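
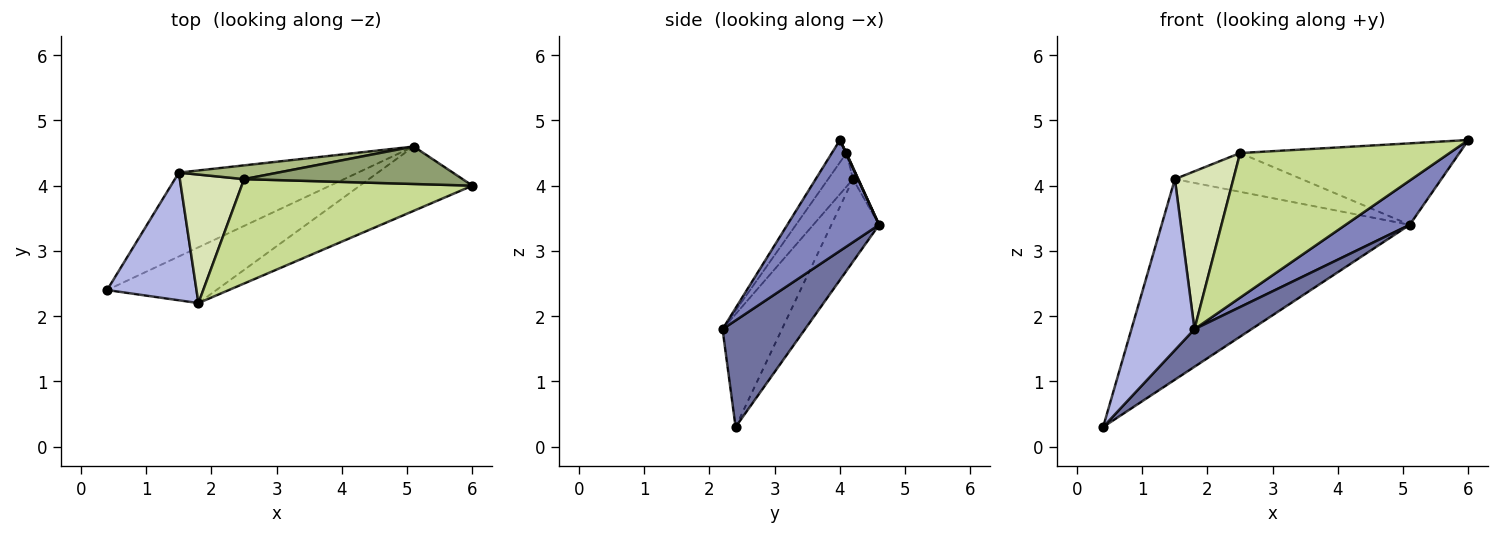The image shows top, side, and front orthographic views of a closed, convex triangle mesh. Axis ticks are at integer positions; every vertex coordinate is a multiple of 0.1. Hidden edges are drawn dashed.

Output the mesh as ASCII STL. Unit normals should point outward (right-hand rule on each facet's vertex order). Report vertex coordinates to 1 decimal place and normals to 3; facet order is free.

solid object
 facet normal 0.629 -0.435 -0.645
  outer loop
   vertex 1.8 2.2 1.8
   vertex 0.4 2.4 0.3
   vertex 5.1 4.6 3.4
  endloop
 endfacet
 facet normal 0.630 -0.440 -0.640
  outer loop
   vertex 1.8 2.2 1.8
   vertex 5.1 4.6 3.4
   vertex 6.0 4.0 4.7
  endloop
 endfacet
 facet normal -0.175 0.908 -0.380
  outer loop
   vertex 1.5 4.2 4.1
   vertex 5.1 4.6 3.4
   vertex 0.4 2.4 0.3
  endloop
 endfacet
 facet normal -0.603 -0.639 0.477
  outer loop
   vertex 1.5 4.2 4.1
   vertex 0.4 2.4 0.3
   vertex 1.8 2.2 1.8
  endloop
 endfacet
 facet normal 0.002 0.909 0.418
  outer loop
   vertex 2.5 4.1 4.5
   vertex 6.0 4.0 4.7
   vertex 5.1 4.6 3.4
  endloop
 endfacet
 facet normal -0.040 0.942 0.334
  outer loop
   vertex 2.5 4.1 4.5
   vertex 5.1 4.6 3.4
   vertex 1.5 4.2 4.1
  endloop
 endfacet
 facet normal -0.057 -0.810 0.584
  outer loop
   vertex 2.5 4.1 4.5
   vertex 1.8 2.2 1.8
   vertex 6.0 4.0 4.7
  endloop
 endfacet
 facet normal -0.313 -0.736 0.600
  outer loop
   vertex 2.5 4.1 4.5
   vertex 1.5 4.2 4.1
   vertex 1.8 2.2 1.8
  endloop
 endfacet
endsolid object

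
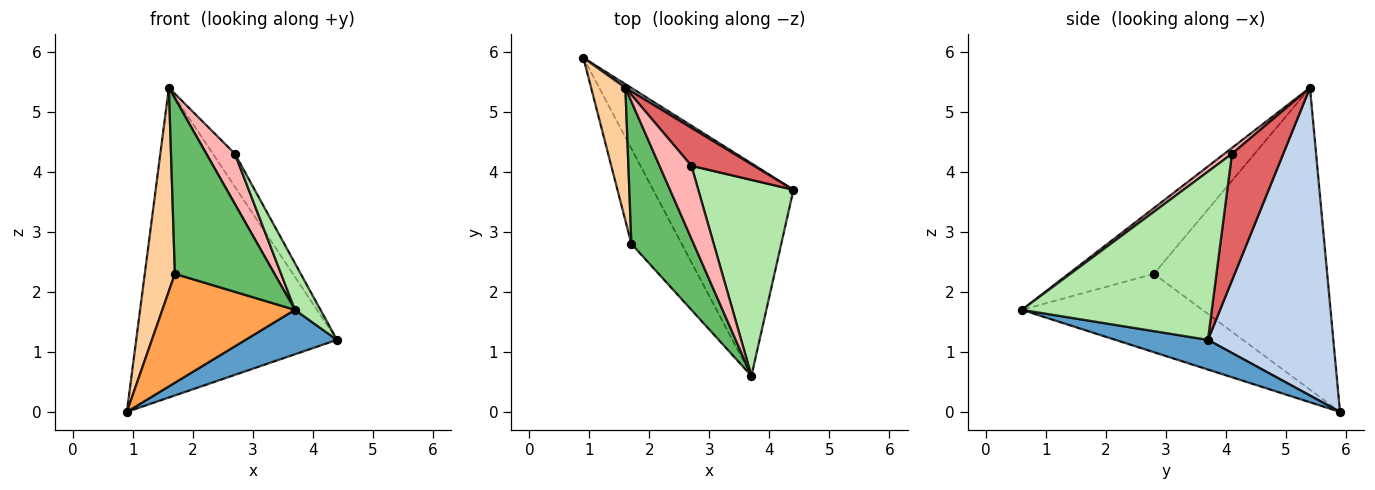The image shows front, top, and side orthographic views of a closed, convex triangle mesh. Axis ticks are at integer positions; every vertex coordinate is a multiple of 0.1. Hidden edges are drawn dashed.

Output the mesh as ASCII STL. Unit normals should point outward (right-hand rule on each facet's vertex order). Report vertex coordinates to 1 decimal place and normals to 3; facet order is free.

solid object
 facet normal 0.203 -0.200 -0.959
  outer loop
   vertex 3.7 0.6 1.7
   vertex 0.9 5.9 0.0
   vertex 4.4 3.7 1.2
  endloop
 endfacet
 facet normal 0.530 0.848 0.010
  outer loop
   vertex 1.6 5.4 5.4
   vertex 4.4 3.7 1.2
   vertex 0.9 5.9 0.0
  endloop
 endfacet
 facet normal -0.716 -0.526 -0.459
  outer loop
   vertex 1.7 2.8 2.3
   vertex 0.9 5.9 0.0
   vertex 3.7 0.6 1.7
  endloop
 endfacet
 facet normal -0.979 -0.170 0.111
  outer loop
   vertex 1.7 2.8 2.3
   vertex 1.6 5.4 5.4
   vertex 0.9 5.9 0.0
  endloop
 endfacet
 facet normal -0.554 -0.647 0.524
  outer loop
   vertex 1.7 2.8 2.3
   vertex 3.7 0.6 1.7
   vertex 1.6 5.4 5.4
  endloop
 endfacet
 facet normal 0.864 -0.116 0.489
  outer loop
   vertex 2.7 4.1 4.3
   vertex 3.7 0.6 1.7
   vertex 4.4 3.7 1.2
  endloop
 endfacet
 facet normal 0.837 0.359 0.413
  outer loop
   vertex 2.7 4.1 4.3
   vertex 4.4 3.7 1.2
   vertex 1.6 5.4 5.4
  endloop
 endfacet
 facet normal 0.150 -0.562 0.814
  outer loop
   vertex 2.7 4.1 4.3
   vertex 1.6 5.4 5.4
   vertex 3.7 0.6 1.7
  endloop
 endfacet
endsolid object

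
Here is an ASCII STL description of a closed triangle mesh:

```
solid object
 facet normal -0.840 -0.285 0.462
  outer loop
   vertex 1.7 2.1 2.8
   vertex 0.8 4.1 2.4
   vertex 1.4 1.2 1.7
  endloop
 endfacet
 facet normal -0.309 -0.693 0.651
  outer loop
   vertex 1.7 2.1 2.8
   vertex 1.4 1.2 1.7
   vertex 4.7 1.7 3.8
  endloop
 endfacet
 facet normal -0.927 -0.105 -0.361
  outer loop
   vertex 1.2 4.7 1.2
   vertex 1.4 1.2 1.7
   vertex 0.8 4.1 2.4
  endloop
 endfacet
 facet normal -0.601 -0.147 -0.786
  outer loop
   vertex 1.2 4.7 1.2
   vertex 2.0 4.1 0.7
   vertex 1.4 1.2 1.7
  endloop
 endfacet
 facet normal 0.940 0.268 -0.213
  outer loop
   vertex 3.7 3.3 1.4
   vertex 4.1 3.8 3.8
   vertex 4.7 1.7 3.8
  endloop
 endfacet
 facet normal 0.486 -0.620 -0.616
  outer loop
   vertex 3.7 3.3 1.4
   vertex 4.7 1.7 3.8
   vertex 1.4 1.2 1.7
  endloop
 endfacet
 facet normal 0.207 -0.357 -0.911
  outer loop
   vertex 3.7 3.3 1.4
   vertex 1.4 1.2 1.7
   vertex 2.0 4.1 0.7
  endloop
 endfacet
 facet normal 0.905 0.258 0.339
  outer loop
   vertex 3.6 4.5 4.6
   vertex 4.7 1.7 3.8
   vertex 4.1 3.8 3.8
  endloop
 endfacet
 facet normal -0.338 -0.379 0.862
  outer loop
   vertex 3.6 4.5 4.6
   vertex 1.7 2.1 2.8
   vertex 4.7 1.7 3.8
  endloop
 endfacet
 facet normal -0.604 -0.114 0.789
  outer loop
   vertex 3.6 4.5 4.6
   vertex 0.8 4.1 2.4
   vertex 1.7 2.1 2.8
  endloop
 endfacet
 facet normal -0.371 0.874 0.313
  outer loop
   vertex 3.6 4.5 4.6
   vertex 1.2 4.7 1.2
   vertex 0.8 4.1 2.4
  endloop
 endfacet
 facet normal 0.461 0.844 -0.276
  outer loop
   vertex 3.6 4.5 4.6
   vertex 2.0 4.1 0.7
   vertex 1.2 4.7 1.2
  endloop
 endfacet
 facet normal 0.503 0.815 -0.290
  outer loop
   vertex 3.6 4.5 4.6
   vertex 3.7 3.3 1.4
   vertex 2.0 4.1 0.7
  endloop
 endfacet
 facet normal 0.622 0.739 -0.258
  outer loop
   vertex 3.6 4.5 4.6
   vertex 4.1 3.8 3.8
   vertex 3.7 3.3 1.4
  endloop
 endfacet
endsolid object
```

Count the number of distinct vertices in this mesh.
9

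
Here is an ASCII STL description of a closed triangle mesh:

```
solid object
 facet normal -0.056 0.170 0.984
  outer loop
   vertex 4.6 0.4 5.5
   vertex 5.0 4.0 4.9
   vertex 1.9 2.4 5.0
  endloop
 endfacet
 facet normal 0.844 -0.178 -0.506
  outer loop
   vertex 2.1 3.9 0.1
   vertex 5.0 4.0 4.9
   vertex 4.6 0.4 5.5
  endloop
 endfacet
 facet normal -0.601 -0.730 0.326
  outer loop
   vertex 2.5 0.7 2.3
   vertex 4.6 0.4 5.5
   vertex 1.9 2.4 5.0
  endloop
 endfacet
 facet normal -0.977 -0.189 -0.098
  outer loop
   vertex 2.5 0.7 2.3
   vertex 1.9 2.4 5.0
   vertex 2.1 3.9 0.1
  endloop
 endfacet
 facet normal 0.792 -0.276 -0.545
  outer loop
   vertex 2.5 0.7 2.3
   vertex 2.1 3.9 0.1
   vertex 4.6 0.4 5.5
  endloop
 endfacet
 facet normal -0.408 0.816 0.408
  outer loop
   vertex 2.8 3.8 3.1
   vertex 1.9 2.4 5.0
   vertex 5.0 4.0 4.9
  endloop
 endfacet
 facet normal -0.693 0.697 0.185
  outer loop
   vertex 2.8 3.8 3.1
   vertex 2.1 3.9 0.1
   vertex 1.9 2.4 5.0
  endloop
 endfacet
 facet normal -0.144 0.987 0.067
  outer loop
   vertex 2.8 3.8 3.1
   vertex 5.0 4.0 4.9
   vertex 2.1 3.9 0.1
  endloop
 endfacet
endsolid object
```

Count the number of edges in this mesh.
12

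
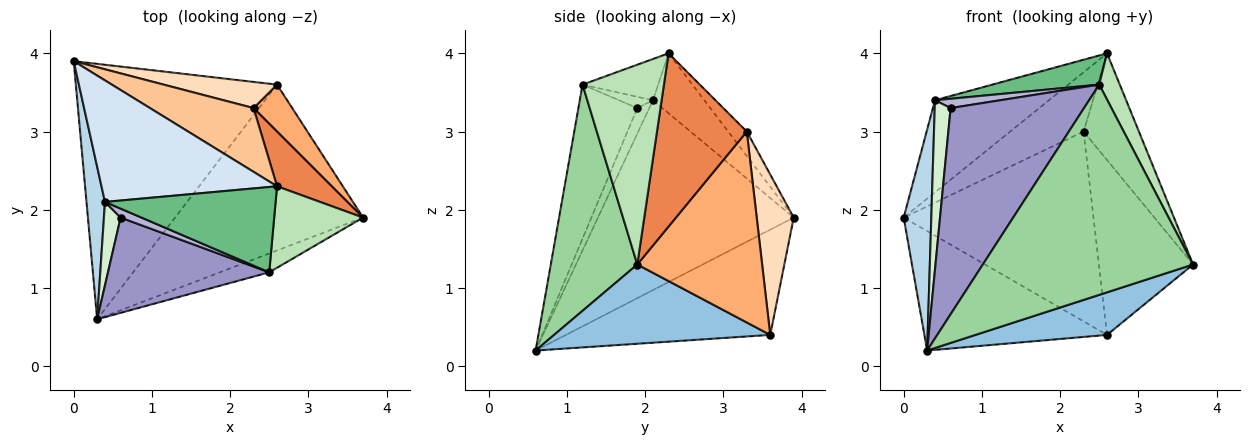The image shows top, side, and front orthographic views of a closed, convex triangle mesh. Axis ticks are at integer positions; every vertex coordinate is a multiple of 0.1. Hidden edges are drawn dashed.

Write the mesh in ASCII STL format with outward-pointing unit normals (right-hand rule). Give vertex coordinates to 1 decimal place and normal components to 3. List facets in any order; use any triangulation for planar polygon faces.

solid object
 facet normal -0.428 0.383 -0.819
  outer loop
   vertex 2.6 3.6 0.4
   vertex 0.3 0.6 0.2
   vertex 0.0 3.9 1.9
  endloop
 endfacet
 facet normal 0.378 -0.230 -0.897
  outer loop
   vertex 2.6 3.6 0.4
   vertex 3.7 1.9 1.3
   vertex 0.3 0.6 0.2
  endloop
 endfacet
 facet normal -0.986 -0.139 0.096
  outer loop
   vertex 0.4 2.1 3.4
   vertex 0.0 3.9 1.9
   vertex 0.3 0.6 0.2
  endloop
 endfacet
 facet normal -0.263 0.583 0.769
  outer loop
   vertex 0.4 2.1 3.4
   vertex 2.6 2.3 4.0
   vertex 0.0 3.9 1.9
  endloop
 endfacet
 facet normal 0.822 0.507 0.260
  outer loop
   vertex 2.3 3.3 3.0
   vertex 2.6 2.3 4.0
   vertex 3.7 1.9 1.3
  endloop
 endfacet
 facet normal 0.788 0.594 0.160
  outer loop
   vertex 2.3 3.3 3.0
   vertex 3.7 1.9 1.3
   vertex 2.6 3.6 0.4
  endloop
 endfacet
 facet normal -0.170 0.671 0.722
  outer loop
   vertex 2.3 3.3 3.0
   vertex 0.0 3.9 1.9
   vertex 2.6 2.3 4.0
  endloop
 endfacet
 facet normal 0.190 0.973 0.134
  outer loop
   vertex 2.3 3.3 3.0
   vertex 2.6 3.6 0.4
   vertex 0.0 3.9 1.9
  endloop
 endfacet
 facet normal -0.223 -0.315 0.922
  outer loop
   vertex 2.5 1.2 3.6
   vertex 2.6 2.3 4.0
   vertex 0.4 2.1 3.4
  endloop
 endfacet
 facet normal 0.379 -0.922 -0.083
  outer loop
   vertex 2.5 1.2 3.6
   vertex 0.3 0.6 0.2
   vertex 3.7 1.9 1.3
  endloop
 endfacet
 facet normal 0.890 -0.225 0.396
  outer loop
   vertex 2.5 1.2 3.6
   vertex 3.7 1.9 1.3
   vertex 2.6 2.3 4.0
  endloop
 endfacet
 facet normal -0.560 -0.743 0.366
  outer loop
   vertex 0.6 1.9 3.3
   vertex 0.4 2.1 3.4
   vertex 0.3 0.6 0.2
  endloop
 endfacet
 facet normal -0.372 -0.843 0.389
  outer loop
   vertex 0.6 1.9 3.3
   vertex 0.3 0.6 0.2
   vertex 2.5 1.2 3.6
  endloop
 endfacet
 facet normal -0.351 -0.675 0.648
  outer loop
   vertex 0.6 1.9 3.3
   vertex 2.5 1.2 3.6
   vertex 0.4 2.1 3.4
  endloop
 endfacet
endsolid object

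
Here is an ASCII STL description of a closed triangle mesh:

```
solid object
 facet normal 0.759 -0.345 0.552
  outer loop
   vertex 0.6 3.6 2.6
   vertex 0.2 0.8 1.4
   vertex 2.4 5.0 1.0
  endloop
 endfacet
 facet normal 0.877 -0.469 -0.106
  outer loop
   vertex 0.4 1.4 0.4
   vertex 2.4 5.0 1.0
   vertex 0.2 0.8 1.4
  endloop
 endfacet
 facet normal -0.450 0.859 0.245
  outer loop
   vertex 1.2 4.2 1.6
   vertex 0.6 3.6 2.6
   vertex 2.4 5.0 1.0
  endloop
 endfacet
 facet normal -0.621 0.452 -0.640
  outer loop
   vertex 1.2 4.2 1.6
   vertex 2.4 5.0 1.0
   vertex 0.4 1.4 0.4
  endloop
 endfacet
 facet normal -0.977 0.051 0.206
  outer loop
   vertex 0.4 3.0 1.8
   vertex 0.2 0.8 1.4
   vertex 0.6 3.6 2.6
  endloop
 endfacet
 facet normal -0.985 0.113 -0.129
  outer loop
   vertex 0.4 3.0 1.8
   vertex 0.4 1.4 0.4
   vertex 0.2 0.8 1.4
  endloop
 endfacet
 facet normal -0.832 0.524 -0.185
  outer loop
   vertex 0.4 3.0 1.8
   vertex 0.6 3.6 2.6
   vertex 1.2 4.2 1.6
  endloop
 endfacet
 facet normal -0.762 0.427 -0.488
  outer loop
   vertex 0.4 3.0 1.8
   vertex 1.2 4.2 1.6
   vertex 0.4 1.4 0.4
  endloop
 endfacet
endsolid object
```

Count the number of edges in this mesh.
12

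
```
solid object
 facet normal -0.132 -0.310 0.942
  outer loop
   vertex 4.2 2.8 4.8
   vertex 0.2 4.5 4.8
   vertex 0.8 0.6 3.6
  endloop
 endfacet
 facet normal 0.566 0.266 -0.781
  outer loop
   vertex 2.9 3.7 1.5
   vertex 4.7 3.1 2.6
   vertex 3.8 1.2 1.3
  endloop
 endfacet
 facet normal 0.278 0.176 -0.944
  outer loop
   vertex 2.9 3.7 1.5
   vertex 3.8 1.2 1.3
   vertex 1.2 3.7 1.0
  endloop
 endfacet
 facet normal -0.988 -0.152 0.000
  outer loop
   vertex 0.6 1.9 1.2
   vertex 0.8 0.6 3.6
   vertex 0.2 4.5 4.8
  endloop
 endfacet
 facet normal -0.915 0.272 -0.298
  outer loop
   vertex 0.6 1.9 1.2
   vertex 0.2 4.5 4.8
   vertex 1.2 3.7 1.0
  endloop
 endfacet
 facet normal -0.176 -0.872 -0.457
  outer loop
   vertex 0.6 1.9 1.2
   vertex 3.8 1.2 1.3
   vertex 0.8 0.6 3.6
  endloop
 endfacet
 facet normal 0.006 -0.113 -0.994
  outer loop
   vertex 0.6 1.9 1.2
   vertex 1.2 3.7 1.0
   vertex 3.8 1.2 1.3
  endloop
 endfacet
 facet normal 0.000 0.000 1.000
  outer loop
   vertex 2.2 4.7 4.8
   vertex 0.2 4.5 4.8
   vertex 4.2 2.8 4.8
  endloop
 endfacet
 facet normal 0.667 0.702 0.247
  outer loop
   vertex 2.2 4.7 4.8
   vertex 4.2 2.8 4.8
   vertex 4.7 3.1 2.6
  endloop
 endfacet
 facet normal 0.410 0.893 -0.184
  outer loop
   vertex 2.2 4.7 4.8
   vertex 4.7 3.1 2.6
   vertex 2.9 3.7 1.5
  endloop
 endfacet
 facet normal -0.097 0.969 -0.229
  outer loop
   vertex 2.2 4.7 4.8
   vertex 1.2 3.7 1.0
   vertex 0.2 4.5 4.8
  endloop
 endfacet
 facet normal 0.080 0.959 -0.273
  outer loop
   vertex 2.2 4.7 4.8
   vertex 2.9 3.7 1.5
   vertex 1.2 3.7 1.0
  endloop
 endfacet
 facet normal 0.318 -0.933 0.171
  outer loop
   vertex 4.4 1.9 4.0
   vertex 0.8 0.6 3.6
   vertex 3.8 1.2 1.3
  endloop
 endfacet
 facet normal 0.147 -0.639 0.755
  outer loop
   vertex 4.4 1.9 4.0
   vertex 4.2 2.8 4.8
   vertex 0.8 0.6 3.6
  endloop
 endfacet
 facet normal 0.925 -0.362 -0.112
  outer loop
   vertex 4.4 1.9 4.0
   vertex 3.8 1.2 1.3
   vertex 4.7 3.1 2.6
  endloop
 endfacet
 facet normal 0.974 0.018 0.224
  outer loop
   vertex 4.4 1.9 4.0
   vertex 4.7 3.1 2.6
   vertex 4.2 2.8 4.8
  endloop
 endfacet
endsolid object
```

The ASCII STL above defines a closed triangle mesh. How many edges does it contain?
24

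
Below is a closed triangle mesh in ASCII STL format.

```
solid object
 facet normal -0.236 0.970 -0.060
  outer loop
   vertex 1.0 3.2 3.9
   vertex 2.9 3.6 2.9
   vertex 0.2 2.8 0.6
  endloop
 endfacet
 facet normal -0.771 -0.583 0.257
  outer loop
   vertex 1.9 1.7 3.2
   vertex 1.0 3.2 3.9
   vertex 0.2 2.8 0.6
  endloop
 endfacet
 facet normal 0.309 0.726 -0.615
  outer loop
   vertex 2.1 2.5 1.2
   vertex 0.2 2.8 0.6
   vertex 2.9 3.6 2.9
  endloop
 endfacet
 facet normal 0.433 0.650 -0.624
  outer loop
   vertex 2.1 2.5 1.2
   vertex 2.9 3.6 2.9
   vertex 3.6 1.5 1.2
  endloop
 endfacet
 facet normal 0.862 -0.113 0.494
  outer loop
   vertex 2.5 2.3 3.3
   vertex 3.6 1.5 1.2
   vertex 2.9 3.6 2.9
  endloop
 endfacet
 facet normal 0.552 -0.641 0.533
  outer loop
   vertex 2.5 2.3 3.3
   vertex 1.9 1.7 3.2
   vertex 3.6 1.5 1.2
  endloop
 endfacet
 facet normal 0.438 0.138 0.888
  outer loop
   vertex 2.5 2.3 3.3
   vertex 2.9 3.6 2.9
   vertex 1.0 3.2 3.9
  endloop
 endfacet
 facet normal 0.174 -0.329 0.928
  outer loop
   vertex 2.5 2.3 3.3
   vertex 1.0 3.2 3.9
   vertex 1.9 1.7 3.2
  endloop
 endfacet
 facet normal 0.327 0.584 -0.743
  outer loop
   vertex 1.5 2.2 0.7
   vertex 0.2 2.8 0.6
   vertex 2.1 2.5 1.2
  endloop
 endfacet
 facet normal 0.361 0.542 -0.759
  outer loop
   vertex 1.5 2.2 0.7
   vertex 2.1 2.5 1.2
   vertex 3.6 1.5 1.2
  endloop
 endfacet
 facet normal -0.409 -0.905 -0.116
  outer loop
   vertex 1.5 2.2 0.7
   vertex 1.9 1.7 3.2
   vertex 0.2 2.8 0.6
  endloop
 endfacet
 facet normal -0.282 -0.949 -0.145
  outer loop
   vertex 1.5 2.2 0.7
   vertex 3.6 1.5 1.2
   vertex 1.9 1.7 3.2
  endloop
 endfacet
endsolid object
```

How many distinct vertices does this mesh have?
8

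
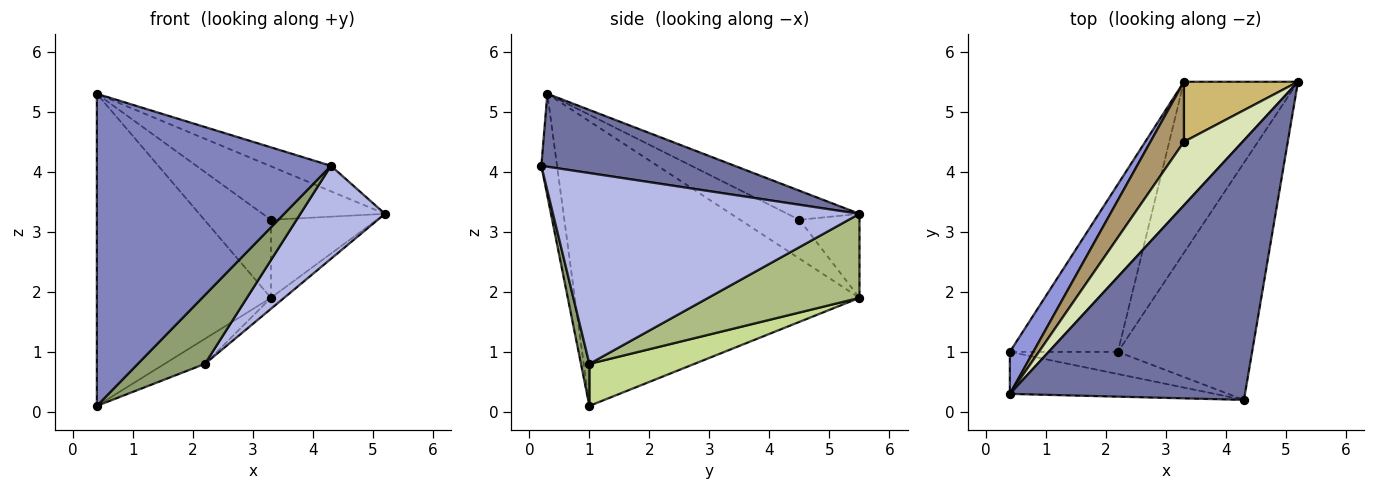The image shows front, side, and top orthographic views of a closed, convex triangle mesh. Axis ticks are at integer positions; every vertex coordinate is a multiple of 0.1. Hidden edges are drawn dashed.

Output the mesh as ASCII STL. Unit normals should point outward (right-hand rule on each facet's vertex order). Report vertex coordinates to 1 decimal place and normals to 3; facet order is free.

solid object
 facet normal 0.295 0.093 0.951
  outer loop
   vertex 4.3 0.2 4.1
   vertex 5.2 5.5 3.3
   vertex 0.4 0.3 5.3
  endloop
 endfacet
 facet normal -0.066 -0.989 -0.133
  outer loop
   vertex 0.4 1.0 0.1
   vertex 4.3 0.2 4.1
   vertex 0.4 0.3 5.3
  endloop
 endfacet
 facet normal -0.851 0.520 0.070
  outer loop
   vertex 3.3 5.5 1.9
   vertex 0.4 1.0 0.1
   vertex 0.4 0.3 5.3
  endloop
 endfacet
 facet normal 0.798 -0.220 -0.561
  outer loop
   vertex 2.2 1.0 0.8
   vertex 5.2 5.5 3.3
   vertex 4.3 0.2 4.1
  endloop
 endfacet
 facet normal 0.118 -0.945 -0.304
  outer loop
   vertex 2.2 1.0 0.8
   vertex 4.3 0.2 4.1
   vertex 0.4 1.0 0.1
  endloop
 endfacet
 facet normal 0.592 0.052 -0.804
  outer loop
   vertex 2.2 1.0 0.8
   vertex 3.3 5.5 1.9
   vertex 5.2 5.5 3.3
  endloop
 endfacet
 facet normal 0.359 0.138 -0.923
  outer loop
   vertex 2.2 1.0 0.8
   vertex 0.4 1.0 0.1
   vertex 3.3 5.5 1.9
  endloop
 endfacet
 facet normal -0.355 0.602 0.715
  outer loop
   vertex 3.3 4.5 3.2
   vertex 0.4 0.3 5.3
   vertex 5.2 5.5 3.3
  endloop
 endfacet
 facet normal -0.577 0.647 0.498
  outer loop
   vertex 3.3 4.5 3.2
   vertex 3.3 5.5 1.9
   vertex 0.4 0.3 5.3
  endloop
 endfacet
 facet normal -0.410 0.723 0.556
  outer loop
   vertex 3.3 4.5 3.2
   vertex 5.2 5.5 3.3
   vertex 3.3 5.5 1.9
  endloop
 endfacet
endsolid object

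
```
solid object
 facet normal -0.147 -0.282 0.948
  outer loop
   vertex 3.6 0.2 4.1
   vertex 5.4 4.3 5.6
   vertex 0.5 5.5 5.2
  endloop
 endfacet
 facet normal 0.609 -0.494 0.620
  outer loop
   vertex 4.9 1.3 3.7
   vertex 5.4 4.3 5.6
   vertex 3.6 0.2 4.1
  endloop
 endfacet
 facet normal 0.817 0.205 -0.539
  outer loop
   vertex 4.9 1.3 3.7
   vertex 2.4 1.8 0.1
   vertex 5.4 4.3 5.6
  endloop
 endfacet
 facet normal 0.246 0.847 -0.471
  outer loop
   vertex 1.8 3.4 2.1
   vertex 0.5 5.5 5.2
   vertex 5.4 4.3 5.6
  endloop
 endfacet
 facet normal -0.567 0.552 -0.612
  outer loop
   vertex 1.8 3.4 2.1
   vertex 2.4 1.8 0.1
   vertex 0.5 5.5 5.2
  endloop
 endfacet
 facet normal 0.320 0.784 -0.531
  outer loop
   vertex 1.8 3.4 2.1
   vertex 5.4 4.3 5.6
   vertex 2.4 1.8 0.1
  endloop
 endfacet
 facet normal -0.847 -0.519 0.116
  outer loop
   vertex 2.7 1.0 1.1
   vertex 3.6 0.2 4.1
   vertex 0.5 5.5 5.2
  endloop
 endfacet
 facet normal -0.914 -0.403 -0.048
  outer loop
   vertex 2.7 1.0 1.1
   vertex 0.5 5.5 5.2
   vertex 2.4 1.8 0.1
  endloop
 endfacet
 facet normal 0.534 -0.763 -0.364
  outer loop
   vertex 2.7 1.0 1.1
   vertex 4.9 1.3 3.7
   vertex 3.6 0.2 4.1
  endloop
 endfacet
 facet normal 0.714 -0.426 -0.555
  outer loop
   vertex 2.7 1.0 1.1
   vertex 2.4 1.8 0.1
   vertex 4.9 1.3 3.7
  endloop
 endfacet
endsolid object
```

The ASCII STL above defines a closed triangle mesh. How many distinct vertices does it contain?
7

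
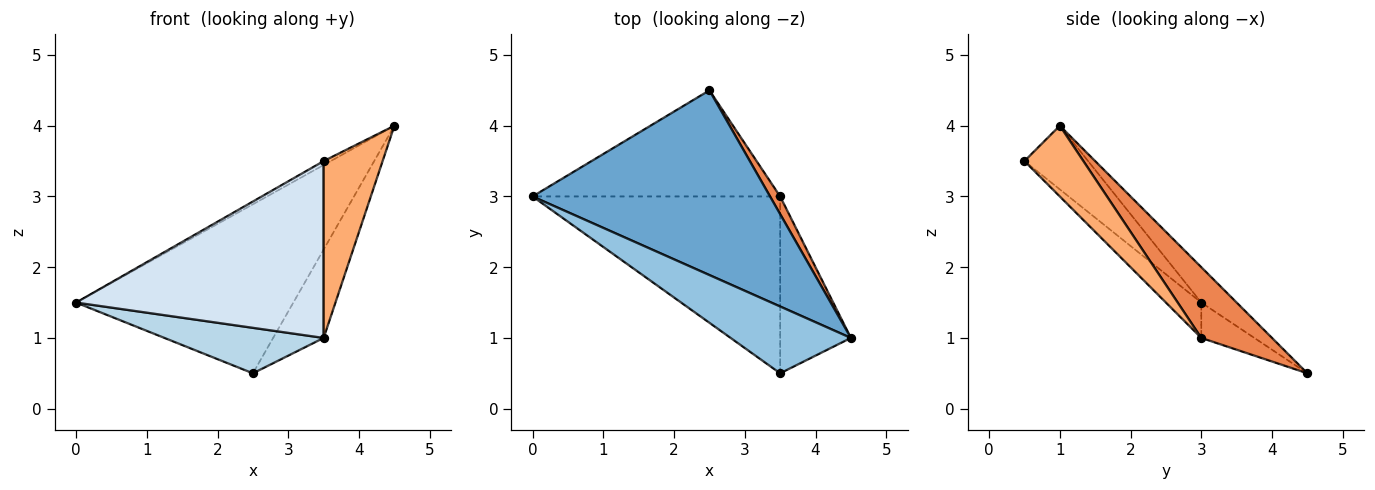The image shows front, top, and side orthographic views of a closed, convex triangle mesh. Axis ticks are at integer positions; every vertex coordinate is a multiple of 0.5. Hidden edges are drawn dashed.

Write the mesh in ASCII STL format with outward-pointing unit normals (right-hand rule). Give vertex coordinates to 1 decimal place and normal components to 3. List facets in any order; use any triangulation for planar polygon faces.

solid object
 facet normal -0.109 0.671 0.733
  outer loop
   vertex 2.5 4.5 0.5
   vertex 0.0 3.0 1.5
   vertex 4.5 1.0 4.0
  endloop
 endfacet
 facet normal -0.467 0.052 0.883
  outer loop
   vertex 3.5 0.5 3.5
   vertex 4.5 1.0 4.0
   vertex 0.0 3.0 1.5
  endloop
 endfacet
 facet normal -0.130 -0.391 -0.911
  outer loop
   vertex 3.5 3.0 1.0
   vertex 0.0 3.0 1.5
   vertex 2.5 4.5 0.5
  endloop
 endfacet
 facet normal -0.101 -0.704 -0.704
  outer loop
   vertex 3.5 3.0 1.0
   vertex 3.5 0.5 3.5
   vertex 0.0 3.0 1.5
  endloop
 endfacet
 facet normal 0.808 0.577 0.115
  outer loop
   vertex 3.5 3.0 1.0
   vertex 2.5 4.5 0.5
   vertex 4.5 1.0 4.0
  endloop
 endfacet
 facet normal 0.577 -0.577 -0.577
  outer loop
   vertex 3.5 3.0 1.0
   vertex 4.5 1.0 4.0
   vertex 3.5 0.5 3.5
  endloop
 endfacet
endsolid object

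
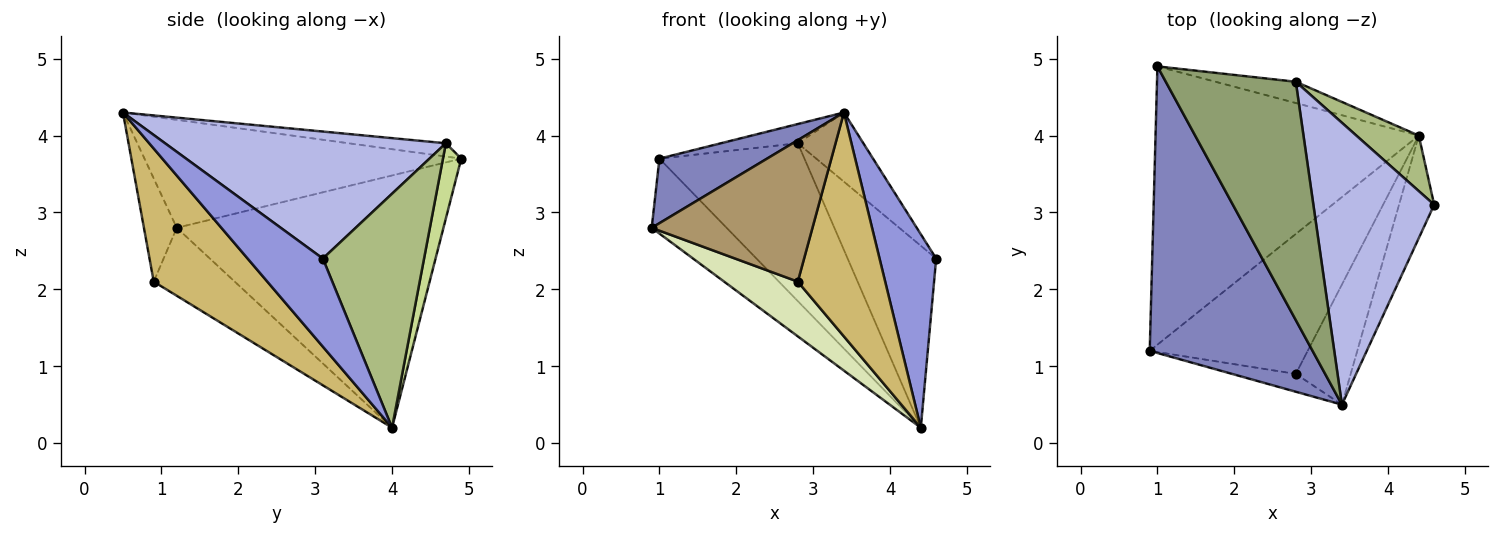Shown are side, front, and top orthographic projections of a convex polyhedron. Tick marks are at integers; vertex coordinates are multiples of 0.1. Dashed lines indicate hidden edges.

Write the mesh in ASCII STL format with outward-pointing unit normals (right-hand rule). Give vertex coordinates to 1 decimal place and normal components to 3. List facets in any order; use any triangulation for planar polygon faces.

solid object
 facet normal -0.679 0.191 -0.709
  outer loop
   vertex 4.4 4.0 0.2
   vertex 0.9 1.2 2.8
   vertex 1.0 4.9 3.7
  endloop
 endfacet
 facet normal -0.543 -0.185 0.819
  outer loop
   vertex 3.4 0.5 4.3
   vertex 1.0 4.9 3.7
   vertex 0.9 1.2 2.8
  endloop
 endfacet
 facet normal 0.761 -0.573 -0.304
  outer loop
   vertex 3.4 0.5 4.3
   vertex 4.4 4.0 0.2
   vertex 4.6 3.1 2.4
  endloop
 endfacet
 facet normal 0.714 0.167 0.679
  outer loop
   vertex 2.8 4.7 3.9
   vertex 3.4 0.5 4.3
   vertex 4.6 3.1 2.4
  endloop
 endfacet
 facet normal -0.101 0.080 0.992
  outer loop
   vertex 2.8 4.7 3.9
   vertex 1.0 4.9 3.7
   vertex 3.4 0.5 4.3
  endloop
 endfacet
 facet normal 0.738 0.645 0.197
  outer loop
   vertex 2.8 4.7 3.9
   vertex 4.6 3.1 2.4
   vertex 4.4 4.0 0.2
  endloop
 endfacet
 facet normal 0.124 0.983 -0.132
  outer loop
   vertex 2.8 4.7 3.9
   vertex 4.4 4.0 0.2
   vertex 1.0 4.9 3.7
  endloop
 endfacet
 facet normal -0.372 -0.338 -0.865
  outer loop
   vertex 2.8 0.9 2.1
   vertex 0.9 1.2 2.8
   vertex 4.4 4.0 0.2
  endloop
 endfacet
 facet normal -0.199 -0.972 -0.123
  outer loop
   vertex 2.8 0.9 2.1
   vertex 3.4 0.5 4.3
   vertex 0.9 1.2 2.8
  endloop
 endfacet
 facet normal 0.753 -0.579 -0.311
  outer loop
   vertex 2.8 0.9 2.1
   vertex 4.4 4.0 0.2
   vertex 3.4 0.5 4.3
  endloop
 endfacet
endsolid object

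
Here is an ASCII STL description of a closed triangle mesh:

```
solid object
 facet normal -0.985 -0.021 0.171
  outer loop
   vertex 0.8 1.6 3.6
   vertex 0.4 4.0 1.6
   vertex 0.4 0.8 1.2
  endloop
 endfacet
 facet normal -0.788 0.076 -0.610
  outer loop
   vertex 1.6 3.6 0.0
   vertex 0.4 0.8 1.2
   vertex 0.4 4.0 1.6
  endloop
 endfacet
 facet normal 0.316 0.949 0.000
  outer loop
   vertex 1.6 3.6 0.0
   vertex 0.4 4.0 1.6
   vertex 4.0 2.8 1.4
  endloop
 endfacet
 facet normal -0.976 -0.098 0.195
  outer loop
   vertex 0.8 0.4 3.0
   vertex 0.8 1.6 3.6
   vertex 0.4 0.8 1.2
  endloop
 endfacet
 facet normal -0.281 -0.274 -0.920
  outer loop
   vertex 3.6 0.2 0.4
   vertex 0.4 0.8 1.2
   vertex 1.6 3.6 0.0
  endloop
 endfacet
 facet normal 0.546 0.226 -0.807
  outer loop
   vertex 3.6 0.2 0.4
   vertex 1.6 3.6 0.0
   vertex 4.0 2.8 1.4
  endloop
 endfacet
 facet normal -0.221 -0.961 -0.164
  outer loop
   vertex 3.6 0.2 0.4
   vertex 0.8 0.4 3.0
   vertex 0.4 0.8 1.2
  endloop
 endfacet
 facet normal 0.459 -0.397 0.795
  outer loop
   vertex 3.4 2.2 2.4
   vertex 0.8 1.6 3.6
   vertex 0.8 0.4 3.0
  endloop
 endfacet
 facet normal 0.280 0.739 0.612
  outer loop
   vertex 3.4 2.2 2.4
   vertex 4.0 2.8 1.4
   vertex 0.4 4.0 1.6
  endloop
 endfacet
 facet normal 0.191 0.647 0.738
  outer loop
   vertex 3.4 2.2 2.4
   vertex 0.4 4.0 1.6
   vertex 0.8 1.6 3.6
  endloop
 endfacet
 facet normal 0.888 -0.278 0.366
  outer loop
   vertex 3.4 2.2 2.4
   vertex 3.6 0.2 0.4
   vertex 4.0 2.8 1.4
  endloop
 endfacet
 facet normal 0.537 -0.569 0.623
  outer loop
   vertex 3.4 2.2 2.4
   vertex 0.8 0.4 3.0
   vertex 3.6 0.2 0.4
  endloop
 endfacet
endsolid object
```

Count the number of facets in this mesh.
12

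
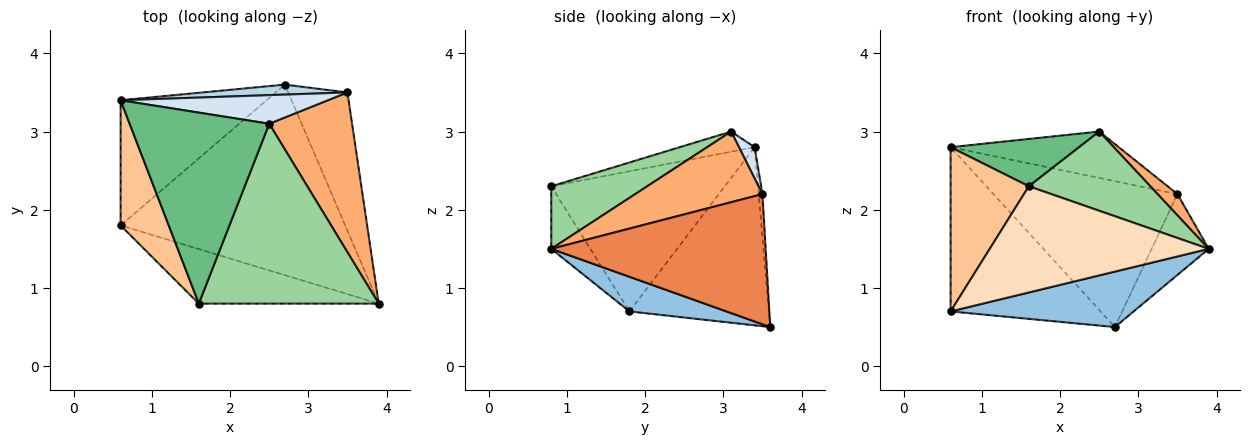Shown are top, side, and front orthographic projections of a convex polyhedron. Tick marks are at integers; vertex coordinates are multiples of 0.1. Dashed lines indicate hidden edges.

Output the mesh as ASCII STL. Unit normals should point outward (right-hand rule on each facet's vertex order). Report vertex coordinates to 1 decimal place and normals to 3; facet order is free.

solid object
 facet normal -0.595 0.640 -0.487
  outer loop
   vertex 0.6 1.8 0.7
   vertex 0.6 3.4 2.8
   vertex 2.7 3.6 0.5
  endloop
 endfacet
 facet normal 0.146 -0.276 -0.950
  outer loop
   vertex 0.6 1.8 0.7
   vertex 2.7 3.6 0.5
   vertex 3.9 0.8 1.5
  endloop
 endfacet
 facet normal -0.020 0.997 0.068
  outer loop
   vertex 3.5 3.5 2.2
   vertex 2.7 3.6 0.5
   vertex 0.6 3.4 2.8
  endloop
 endfacet
 facet normal 0.079 0.849 0.523
  outer loop
   vertex 3.5 3.5 2.2
   vertex 0.6 3.4 2.8
   vertex 2.5 3.1 3.0
  endloop
 endfacet
 facet normal 0.885 0.235 -0.402
  outer loop
   vertex 3.5 3.5 2.2
   vertex 3.9 0.8 1.5
   vertex 2.7 3.6 0.5
  endloop
 endfacet
 facet normal 0.646 -0.101 0.757
  outer loop
   vertex 3.5 3.5 2.2
   vertex 2.5 3.1 3.0
   vertex 3.9 0.8 1.5
  endloop
 endfacet
 facet normal -0.870 -0.392 0.299
  outer loop
   vertex 1.6 0.8 2.3
   vertex 0.6 3.4 2.8
   vertex 0.6 1.8 0.7
  endloop
 endfacet
 facet normal -0.157 -0.879 -0.451
  outer loop
   vertex 1.6 0.8 2.3
   vertex 0.6 1.8 0.7
   vertex 3.9 0.8 1.5
  endloop
 endfacet
 facet normal -0.139 -0.238 0.961
  outer loop
   vertex 1.6 0.8 2.3
   vertex 2.5 3.1 3.0
   vertex 0.6 3.4 2.8
  endloop
 endfacet
 facet normal 0.303 -0.384 0.872
  outer loop
   vertex 1.6 0.8 2.3
   vertex 3.9 0.8 1.5
   vertex 2.5 3.1 3.0
  endloop
 endfacet
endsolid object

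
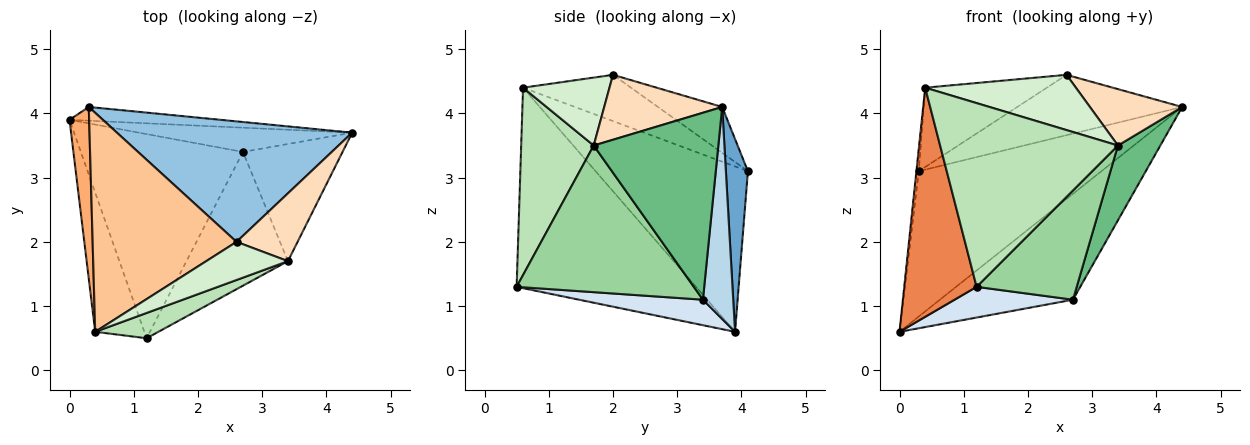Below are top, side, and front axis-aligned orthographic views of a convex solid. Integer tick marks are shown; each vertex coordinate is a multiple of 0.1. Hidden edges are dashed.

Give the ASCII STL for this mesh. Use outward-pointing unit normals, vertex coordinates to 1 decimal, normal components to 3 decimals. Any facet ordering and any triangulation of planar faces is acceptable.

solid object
 facet normal 0.119 0.988 -0.093
  outer loop
   vertex 0.3 4.1 3.1
   vertex 4.4 3.7 4.1
   vertex 0.0 3.9 0.6
  endloop
 endfacet
 facet normal -0.172 0.441 0.881
  outer loop
   vertex 2.6 2.0 4.6
   vertex 4.4 3.7 4.1
   vertex 0.3 4.1 3.1
  endloop
 endfacet
 facet normal 0.217 0.952 -0.218
  outer loop
   vertex 2.7 3.4 1.1
   vertex 0.0 3.9 0.6
   vertex 4.4 3.7 4.1
  endloop
 endfacet
 facet normal 0.154 -0.147 -0.977
  outer loop
   vertex 2.7 3.4 1.1
   vertex 1.2 0.5 1.3
   vertex 0.0 3.9 0.6
  endloop
 endfacet
 facet normal -0.904 -0.365 -0.222
  outer loop
   vertex 0.4 0.6 4.4
   vertex 0.0 3.9 0.6
   vertex 1.2 0.5 1.3
  endloop
 endfacet
 facet normal -0.993 0.015 0.118
  outer loop
   vertex 0.4 0.6 4.4
   vertex 0.3 4.1 3.1
   vertex 0.0 3.9 0.6
  endloop
 endfacet
 facet normal -0.289 0.326 0.900
  outer loop
   vertex 0.4 0.6 4.4
   vertex 2.6 2.0 4.6
   vertex 0.3 4.1 3.1
  endloop
 endfacet
 facet normal 0.633 -0.495 0.595
  outer loop
   vertex 3.4 1.7 3.5
   vertex 4.4 3.7 4.1
   vertex 2.6 2.0 4.6
  endloop
 endfacet
 facet normal 0.845 -0.288 -0.450
  outer loop
   vertex 3.4 1.7 3.5
   vertex 2.7 3.4 1.1
   vertex 4.4 3.7 4.1
  endloop
 endfacet
 facet normal 0.746 -0.421 -0.516
  outer loop
   vertex 3.4 1.7 3.5
   vertex 1.2 0.5 1.3
   vertex 2.7 3.4 1.1
  endloop
 endfacet
 facet normal 0.375 -0.919 0.126
  outer loop
   vertex 3.4 1.7 3.5
   vertex 0.4 0.6 4.4
   vertex 1.2 0.5 1.3
  endloop
 endfacet
 facet normal 0.427 -0.744 0.514
  outer loop
   vertex 3.4 1.7 3.5
   vertex 2.6 2.0 4.6
   vertex 0.4 0.6 4.4
  endloop
 endfacet
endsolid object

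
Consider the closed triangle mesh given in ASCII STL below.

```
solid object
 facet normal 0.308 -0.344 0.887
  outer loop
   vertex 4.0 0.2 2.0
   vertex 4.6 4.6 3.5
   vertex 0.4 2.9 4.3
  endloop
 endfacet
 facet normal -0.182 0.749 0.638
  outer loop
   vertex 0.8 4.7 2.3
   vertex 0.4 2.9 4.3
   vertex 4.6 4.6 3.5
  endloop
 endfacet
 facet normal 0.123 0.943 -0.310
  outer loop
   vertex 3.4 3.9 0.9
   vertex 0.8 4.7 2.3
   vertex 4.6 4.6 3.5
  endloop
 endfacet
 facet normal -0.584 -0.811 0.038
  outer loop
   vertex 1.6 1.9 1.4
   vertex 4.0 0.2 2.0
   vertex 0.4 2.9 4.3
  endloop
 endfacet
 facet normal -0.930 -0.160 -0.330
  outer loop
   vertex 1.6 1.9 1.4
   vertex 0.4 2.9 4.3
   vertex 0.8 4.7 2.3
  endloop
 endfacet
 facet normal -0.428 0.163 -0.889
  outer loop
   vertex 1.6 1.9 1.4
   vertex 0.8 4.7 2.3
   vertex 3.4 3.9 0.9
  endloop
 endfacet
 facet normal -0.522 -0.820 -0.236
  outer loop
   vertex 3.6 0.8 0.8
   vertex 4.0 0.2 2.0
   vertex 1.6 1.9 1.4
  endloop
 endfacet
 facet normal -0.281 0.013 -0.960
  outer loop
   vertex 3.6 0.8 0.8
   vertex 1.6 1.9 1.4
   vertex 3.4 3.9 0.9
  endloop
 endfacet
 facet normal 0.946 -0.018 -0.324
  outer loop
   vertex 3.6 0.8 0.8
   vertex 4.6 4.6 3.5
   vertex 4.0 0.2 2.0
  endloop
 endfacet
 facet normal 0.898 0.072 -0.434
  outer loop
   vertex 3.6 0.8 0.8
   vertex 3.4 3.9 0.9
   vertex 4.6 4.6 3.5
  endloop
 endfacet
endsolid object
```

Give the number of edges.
15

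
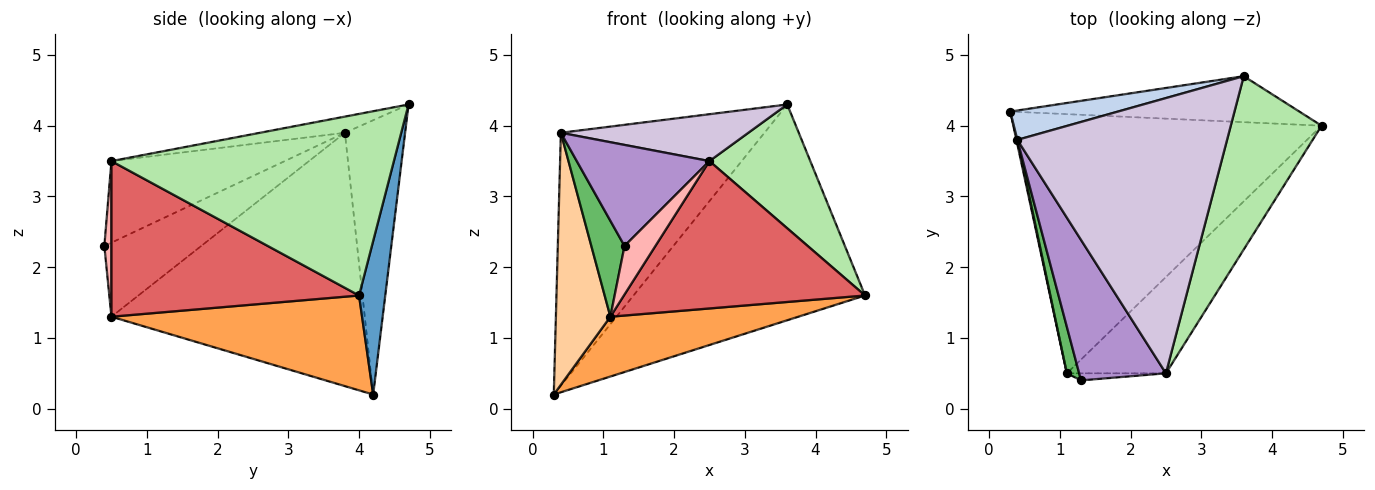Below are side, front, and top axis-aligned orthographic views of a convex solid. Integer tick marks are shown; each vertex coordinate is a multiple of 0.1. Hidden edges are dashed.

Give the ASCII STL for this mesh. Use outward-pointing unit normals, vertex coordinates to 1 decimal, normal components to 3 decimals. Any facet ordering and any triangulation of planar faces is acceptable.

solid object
 facet normal 0.110 0.972 -0.207
  outer loop
   vertex 3.6 4.7 4.3
   vertex 4.7 4.0 1.6
   vertex 0.3 4.2 0.2
  endloop
 endfacet
 facet normal -0.282 0.953 0.111
  outer loop
   vertex 0.4 3.8 3.9
   vertex 3.6 4.7 4.3
   vertex 0.3 4.2 0.2
  endloop
 endfacet
 facet normal 0.287 -0.215 -0.933
  outer loop
   vertex 1.1 0.5 1.3
   vertex 0.3 4.2 0.2
   vertex 4.7 4.0 1.6
  endloop
 endfacet
 facet normal -0.978 -0.210 0.004
  outer loop
   vertex 1.1 0.5 1.3
   vertex 0.4 3.8 3.9
   vertex 0.3 4.2 0.2
  endloop
 endfacet
 facet normal -0.935 -0.320 0.155
  outer loop
   vertex 1.1 0.5 1.3
   vertex 1.3 0.4 2.3
   vertex 0.4 3.8 3.9
  endloop
 endfacet
 facet normal 0.852 -0.304 0.426
  outer loop
   vertex 2.5 0.5 3.5
   vertex 4.7 4.0 1.6
   vertex 3.6 4.7 4.3
  endloop
 endfacet
 facet normal 0.652 -0.635 -0.415
  outer loop
   vertex 2.5 0.5 3.5
   vertex 1.1 0.5 1.3
   vertex 4.7 4.0 1.6
  endloop
 endfacet
 facet normal 0.221 -0.965 -0.141
  outer loop
   vertex 2.5 0.5 3.5
   vertex 1.3 0.4 2.3
   vertex 1.1 0.5 1.3
  endloop
 endfacet
 facet normal -0.607 -0.464 0.645
  outer loop
   vertex 2.5 0.5 3.5
   vertex 0.4 3.8 3.9
   vertex 1.3 0.4 2.3
  endloop
 endfacet
 facet normal -0.076 -0.167 0.983
  outer loop
   vertex 2.5 0.5 3.5
   vertex 3.6 4.7 4.3
   vertex 0.4 3.8 3.9
  endloop
 endfacet
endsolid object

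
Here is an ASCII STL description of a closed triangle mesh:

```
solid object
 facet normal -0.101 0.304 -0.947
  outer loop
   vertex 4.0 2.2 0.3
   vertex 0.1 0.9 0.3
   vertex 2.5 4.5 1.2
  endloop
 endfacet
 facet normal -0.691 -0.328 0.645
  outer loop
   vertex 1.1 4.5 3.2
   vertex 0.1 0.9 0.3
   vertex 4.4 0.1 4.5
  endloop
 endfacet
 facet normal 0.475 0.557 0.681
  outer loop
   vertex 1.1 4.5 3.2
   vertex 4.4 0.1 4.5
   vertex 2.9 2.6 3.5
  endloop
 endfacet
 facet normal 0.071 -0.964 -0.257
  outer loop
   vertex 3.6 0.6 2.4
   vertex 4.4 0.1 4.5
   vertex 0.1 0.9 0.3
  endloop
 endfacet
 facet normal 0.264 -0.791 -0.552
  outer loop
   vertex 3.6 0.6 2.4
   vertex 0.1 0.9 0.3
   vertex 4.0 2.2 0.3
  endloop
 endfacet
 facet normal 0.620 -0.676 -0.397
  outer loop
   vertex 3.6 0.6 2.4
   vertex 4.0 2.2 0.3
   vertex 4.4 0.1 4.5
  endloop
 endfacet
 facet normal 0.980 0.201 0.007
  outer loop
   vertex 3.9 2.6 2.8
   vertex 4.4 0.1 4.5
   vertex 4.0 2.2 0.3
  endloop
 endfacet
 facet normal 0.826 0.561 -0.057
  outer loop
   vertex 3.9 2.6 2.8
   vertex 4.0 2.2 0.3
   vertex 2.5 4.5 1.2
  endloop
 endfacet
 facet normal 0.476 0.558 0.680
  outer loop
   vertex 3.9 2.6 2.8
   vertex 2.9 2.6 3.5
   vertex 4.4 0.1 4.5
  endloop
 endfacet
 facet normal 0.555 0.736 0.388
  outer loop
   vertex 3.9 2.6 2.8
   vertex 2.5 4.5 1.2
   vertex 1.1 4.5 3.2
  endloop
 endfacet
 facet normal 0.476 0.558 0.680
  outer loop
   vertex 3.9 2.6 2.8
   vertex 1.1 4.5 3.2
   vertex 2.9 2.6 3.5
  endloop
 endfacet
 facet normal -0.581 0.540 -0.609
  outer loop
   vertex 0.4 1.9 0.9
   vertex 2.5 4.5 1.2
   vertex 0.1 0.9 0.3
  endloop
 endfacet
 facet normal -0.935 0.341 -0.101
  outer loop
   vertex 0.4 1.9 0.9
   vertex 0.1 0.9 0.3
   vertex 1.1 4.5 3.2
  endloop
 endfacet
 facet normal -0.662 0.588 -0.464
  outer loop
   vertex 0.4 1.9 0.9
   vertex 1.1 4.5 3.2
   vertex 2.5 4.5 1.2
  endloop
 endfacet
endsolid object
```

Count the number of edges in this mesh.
21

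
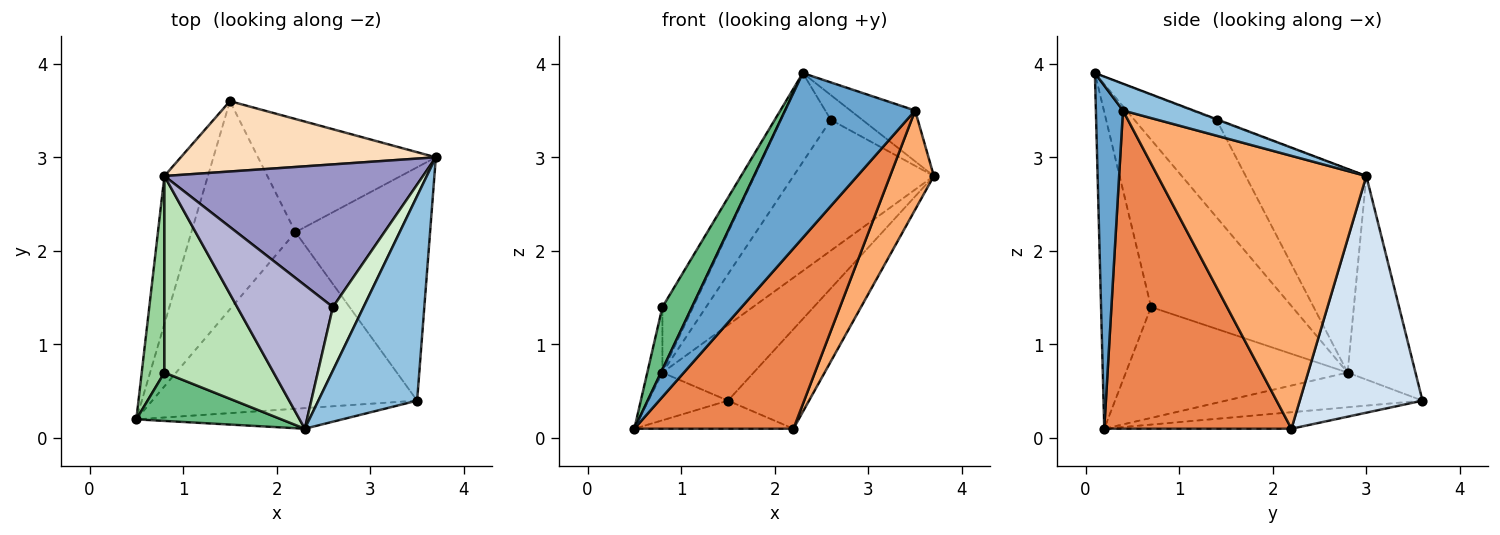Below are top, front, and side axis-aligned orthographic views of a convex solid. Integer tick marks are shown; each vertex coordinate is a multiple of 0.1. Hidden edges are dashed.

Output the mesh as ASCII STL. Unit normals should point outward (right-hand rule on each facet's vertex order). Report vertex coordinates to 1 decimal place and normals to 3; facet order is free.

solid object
 facet normal 0.202 -0.972 -0.121
  outer loop
   vertex 3.5 0.4 3.5
   vertex 2.3 0.1 3.9
   vertex 0.5 0.2 0.1
  endloop
 endfacet
 facet normal 0.255 0.233 0.939
  outer loop
   vertex 3.5 0.4 3.5
   vertex 3.7 3.0 2.8
   vertex 2.3 0.1 3.9
  endloop
 endfacet
 facet normal -0.155 0.132 -0.979
  outer loop
   vertex 2.2 2.2 0.1
   vertex 0.5 0.2 0.1
   vertex 1.5 3.6 0.4
  endloop
 endfacet
 facet normal 0.707 0.467 -0.531
  outer loop
   vertex 2.2 2.2 0.1
   vertex 1.5 3.6 0.4
   vertex 3.7 3.0 2.8
  endloop
 endfacet
 facet normal 0.643 -0.547 -0.536
  outer loop
   vertex 2.2 2.2 0.1
   vertex 3.5 0.4 3.5
   vertex 0.5 0.2 0.1
  endloop
 endfacet
 facet normal 0.881 -0.185 -0.435
  outer loop
   vertex 2.2 2.2 0.1
   vertex 3.7 3.0 2.8
   vertex 3.5 0.4 3.5
  endloop
 endfacet
 facet normal -0.605 0.245 -0.758
  outer loop
   vertex 0.8 2.8 0.7
   vertex 1.5 3.6 0.4
   vertex 0.5 0.2 0.1
  endloop
 endfacet
 facet normal -0.478 0.643 0.599
  outer loop
   vertex 0.8 2.8 0.7
   vertex 3.7 3.0 2.8
   vertex 1.5 3.6 0.4
  endloop
 endfacet
 facet normal -0.801 -0.473 0.367
  outer loop
   vertex 0.8 0.7 1.4
   vertex 0.5 0.2 0.1
   vertex 2.3 0.1 3.9
  endloop
 endfacet
 facet normal -0.978 0.067 0.200
  outer loop
   vertex 0.8 0.7 1.4
   vertex 0.8 2.8 0.7
   vertex 0.5 0.2 0.1
  endloop
 endfacet
 facet normal -0.824 0.179 0.537
  outer loop
   vertex 0.8 0.7 1.4
   vertex 2.3 0.1 3.9
   vertex 0.8 2.8 0.7
  endloop
 endfacet
 facet normal -0.020 0.363 0.932
  outer loop
   vertex 2.6 1.4 3.4
   vertex 2.3 0.1 3.9
   vertex 3.7 3.0 2.8
  endloop
 endfacet
 facet normal -0.502 0.584 0.638
  outer loop
   vertex 2.6 1.4 3.4
   vertex 3.7 3.0 2.8
   vertex 0.8 2.8 0.7
  endloop
 endfacet
 facet normal -0.654 0.398 0.643
  outer loop
   vertex 2.6 1.4 3.4
   vertex 0.8 2.8 0.7
   vertex 2.3 0.1 3.9
  endloop
 endfacet
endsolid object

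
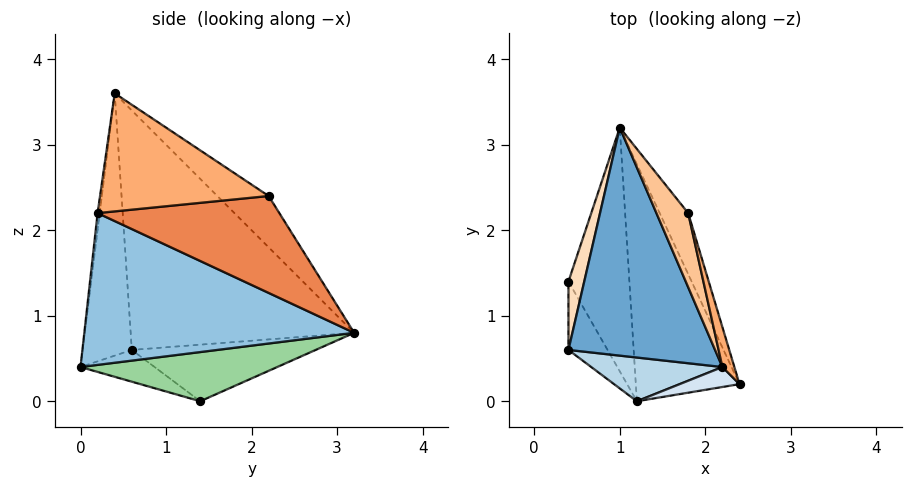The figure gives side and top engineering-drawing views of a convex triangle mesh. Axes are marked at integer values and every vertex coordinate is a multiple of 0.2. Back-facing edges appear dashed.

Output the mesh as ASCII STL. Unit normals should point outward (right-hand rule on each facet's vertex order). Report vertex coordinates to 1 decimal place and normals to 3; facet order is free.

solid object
 facet normal -0.843 0.155 0.516
  outer loop
   vertex 2.2 0.4 3.6
   vertex 1.0 3.2 0.8
   vertex 0.4 0.6 0.6
  endloop
 endfacet
 facet normal 0.820 0.121 -0.560
  outer loop
   vertex 1.2 0.0 0.4
   vertex 1.0 3.2 0.8
   vertex 2.4 0.2 2.2
  endloop
 endfacet
 facet normal -0.535 -0.802 0.267
  outer loop
   vertex 1.2 0.0 0.4
   vertex 2.2 0.4 3.6
   vertex 0.4 0.6 0.6
  endloop
 endfacet
 facet normal -0.039 -0.990 0.136
  outer loop
   vertex 1.2 0.0 0.4
   vertex 2.4 0.2 2.2
   vertex 2.2 0.4 3.6
  endloop
 endfacet
 facet normal 0.915 0.301 -0.269
  outer loop
   vertex 1.8 2.2 2.4
   vertex 2.4 0.2 2.2
   vertex 1.0 3.2 0.8
  endloop
 endfacet
 facet normal 0.956 0.277 0.097
  outer loop
   vertex 1.8 2.2 2.4
   vertex 2.2 0.4 3.6
   vertex 2.4 0.2 2.2
  endloop
 endfacet
 facet normal -0.839 0.160 0.520
  outer loop
   vertex 1.8 2.2 2.4
   vertex 1.0 3.2 0.8
   vertex 2.2 0.4 3.6
  endloop
 endfacet
 facet normal -0.944 0.198 0.263
  outer loop
   vertex 0.4 1.4 0.0
   vertex 0.4 0.6 0.6
   vertex 1.0 3.2 0.8
  endloop
 endfacet
 facet normal -0.545 -0.503 -0.671
  outer loop
   vertex 0.4 1.4 0.0
   vertex 1.2 0.0 0.4
   vertex 0.4 0.6 0.6
  endloop
 endfacet
 facet normal 0.622 0.135 -0.771
  outer loop
   vertex 0.4 1.4 0.0
   vertex 1.0 3.2 0.8
   vertex 1.2 0.0 0.4
  endloop
 endfacet
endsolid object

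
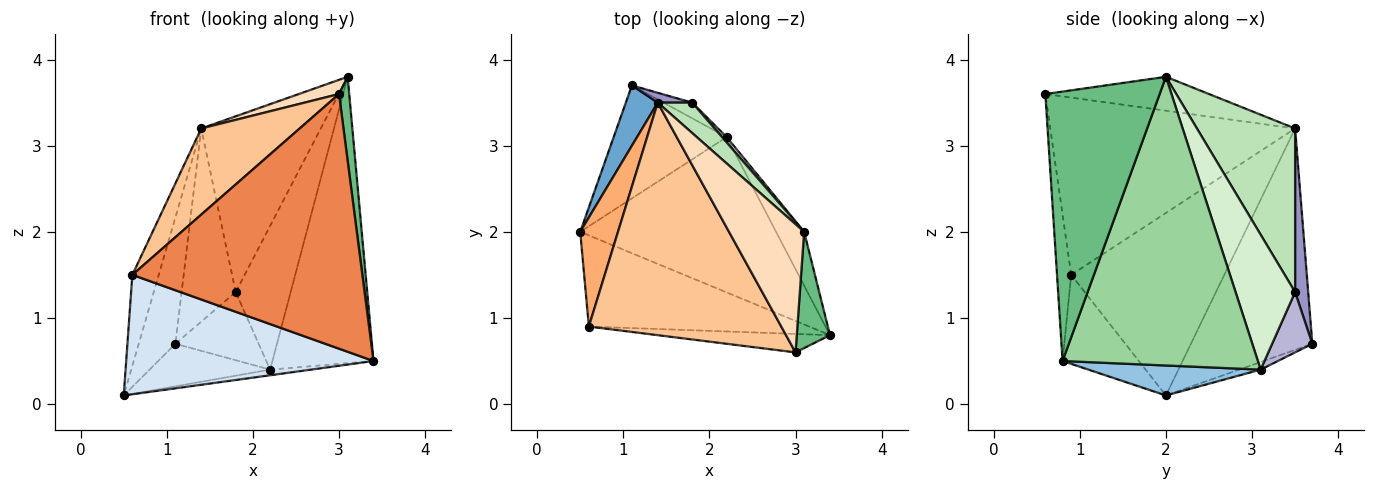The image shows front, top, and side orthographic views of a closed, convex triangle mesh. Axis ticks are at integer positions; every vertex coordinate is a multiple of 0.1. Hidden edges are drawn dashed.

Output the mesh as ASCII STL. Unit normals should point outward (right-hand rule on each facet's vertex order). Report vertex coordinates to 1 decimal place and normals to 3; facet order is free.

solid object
 facet normal -0.948 0.286 0.137
  outer loop
   vertex 1.4 3.5 3.2
   vertex 1.1 3.7 0.7
   vertex 0.5 2.0 0.1
  endloop
 endfacet
 facet normal 0.151 0.036 -0.988
  outer loop
   vertex 2.2 3.1 0.4
   vertex 3.4 0.8 0.5
   vertex 0.5 2.0 0.1
  endloop
 endfacet
 facet normal -0.063 0.352 -0.934
  outer loop
   vertex 2.2 3.1 0.4
   vertex 0.5 2.0 0.1
   vertex 1.1 3.7 0.7
  endloop
 endfacet
 facet normal -0.238 -0.772 -0.589
  outer loop
   vertex 0.6 0.9 1.5
   vertex 0.5 2.0 0.1
   vertex 3.4 0.8 0.5
  endloop
 endfacet
 facet normal -0.061 -0.996 -0.072
  outer loop
   vertex 0.6 0.9 1.5
   vertex 3.4 0.8 0.5
   vertex 3.0 0.6 3.6
  endloop
 endfacet
 facet normal -0.966 0.166 0.200
  outer loop
   vertex 0.6 0.9 1.5
   vertex 1.4 3.5 3.2
   vertex 0.5 2.0 0.1
  endloop
 endfacet
 facet normal -0.654 -0.263 0.710
  outer loop
   vertex 0.6 0.9 1.5
   vertex 3.0 0.6 3.6
   vertex 1.4 3.5 3.2
  endloop
 endfacet
 facet normal -0.409 -0.100 0.907
  outer loop
   vertex 3.1 2.0 3.8
   vertex 1.4 3.5 3.2
   vertex 3.0 0.6 3.6
  endloop
 endfacet
 facet normal 0.989 -0.088 0.122
  outer loop
   vertex 3.1 2.0 3.8
   vertex 3.0 0.6 3.6
   vertex 3.4 0.8 0.5
  endloop
 endfacet
 facet normal 0.885 0.458 -0.086
  outer loop
   vertex 3.1 2.0 3.8
   vertex 3.4 0.8 0.5
   vertex 2.2 3.1 0.4
  endloop
 endfacet
 facet normal 0.629 0.766 0.132
  outer loop
   vertex 1.8 3.5 1.3
   vertex 1.4 3.5 3.2
   vertex 3.1 2.0 3.8
  endloop
 endfacet
 facet normal 0.734 0.678 0.025
  outer loop
   vertex 1.8 3.5 1.3
   vertex 3.1 2.0 3.8
   vertex 2.2 3.1 0.4
  endloop
 endfacet
 facet normal 0.235 0.971 0.049
  outer loop
   vertex 1.8 3.5 1.3
   vertex 1.1 3.7 0.7
   vertex 1.4 3.5 3.2
  endloop
 endfacet
 facet normal 0.426 0.882 -0.203
  outer loop
   vertex 1.8 3.5 1.3
   vertex 2.2 3.1 0.4
   vertex 1.1 3.7 0.7
  endloop
 endfacet
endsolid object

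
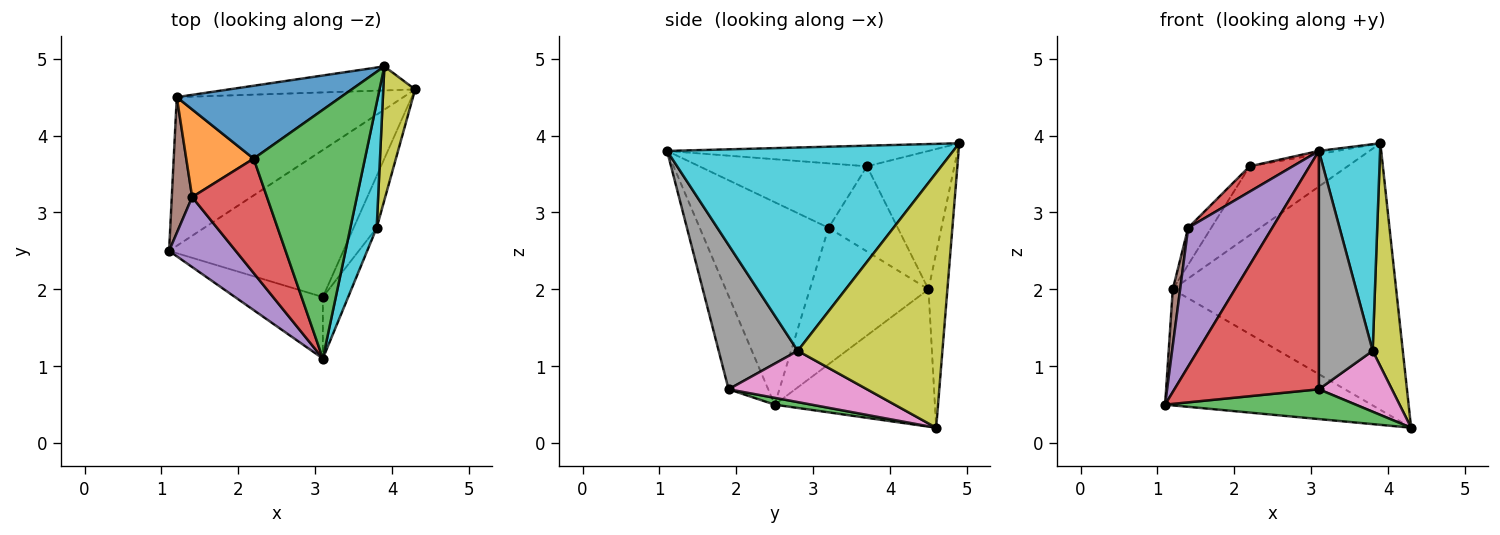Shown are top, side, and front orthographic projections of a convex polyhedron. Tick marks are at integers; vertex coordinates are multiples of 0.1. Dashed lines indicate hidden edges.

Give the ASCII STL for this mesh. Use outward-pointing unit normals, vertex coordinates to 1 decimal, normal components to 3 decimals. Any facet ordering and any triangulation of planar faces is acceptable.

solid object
 facet normal -0.431 0.555 -0.711
  outer loop
   vertex 1.2 4.5 2.0
   vertex 4.3 4.6 0.2
   vertex 1.1 2.5 0.5
  endloop
 endfacet
 facet normal -0.084 0.992 -0.090
  outer loop
   vertex 1.2 4.5 2.0
   vertex 3.9 4.9 3.9
   vertex 4.3 4.6 0.2
  endloop
 endfacet
 facet normal 0.038 -0.198 -0.979
  outer loop
   vertex 3.1 1.9 0.7
   vertex 1.1 2.5 0.5
   vertex 4.3 4.6 0.2
  endloop
 endfacet
 facet normal -0.257 -0.936 -0.242
  outer loop
   vertex 3.1 1.9 0.7
   vertex 3.1 1.1 3.8
   vertex 1.1 2.5 0.5
  endloop
 endfacet
 facet normal -0.807 -0.527 0.266
  outer loop
   vertex 1.4 3.2 2.8
   vertex 1.1 2.5 0.5
   vertex 3.1 1.1 3.8
  endloop
 endfacet
 facet normal -0.987 -0.061 0.147
  outer loop
   vertex 1.4 3.2 2.8
   vertex 1.2 4.5 2.0
   vertex 1.1 2.5 0.5
  endloop
 endfacet
 facet normal 0.822 -0.434 -0.370
  outer loop
   vertex 3.8 2.8 1.2
   vertex 3.1 1.9 0.7
   vertex 4.3 4.6 0.2
  endloop
 endfacet
 facet normal 0.818 -0.557 -0.144
  outer loop
   vertex 3.8 2.8 1.2
   vertex 3.1 1.1 3.8
   vertex 3.1 1.9 0.7
  endloop
 endfacet
 facet normal 0.972 -0.202 0.121
  outer loop
   vertex 3.8 2.8 1.2
   vertex 4.3 4.6 0.2
   vertex 3.9 4.9 3.9
  endloop
 endfacet
 facet normal 0.970 -0.208 0.125
  outer loop
   vertex 3.8 2.8 1.2
   vertex 3.9 4.9 3.9
   vertex 3.1 1.1 3.8
  endloop
 endfacet
 facet normal -0.523 0.586 0.620
  outer loop
   vertex 2.2 3.7 3.6
   vertex 3.9 4.9 3.9
   vertex 1.2 4.5 2.0
  endloop
 endfacet
 facet normal -0.759 0.253 0.601
  outer loop
   vertex 2.2 3.7 3.6
   vertex 1.2 4.5 2.0
   vertex 1.4 3.2 2.8
  endloop
 endfacet
 facet normal -0.182 0.013 0.983
  outer loop
   vertex 2.2 3.7 3.6
   vertex 3.1 1.1 3.8
   vertex 3.9 4.9 3.9
  endloop
 endfacet
 facet normal -0.644 -0.165 0.747
  outer loop
   vertex 2.2 3.7 3.6
   vertex 1.4 3.2 2.8
   vertex 3.1 1.1 3.8
  endloop
 endfacet
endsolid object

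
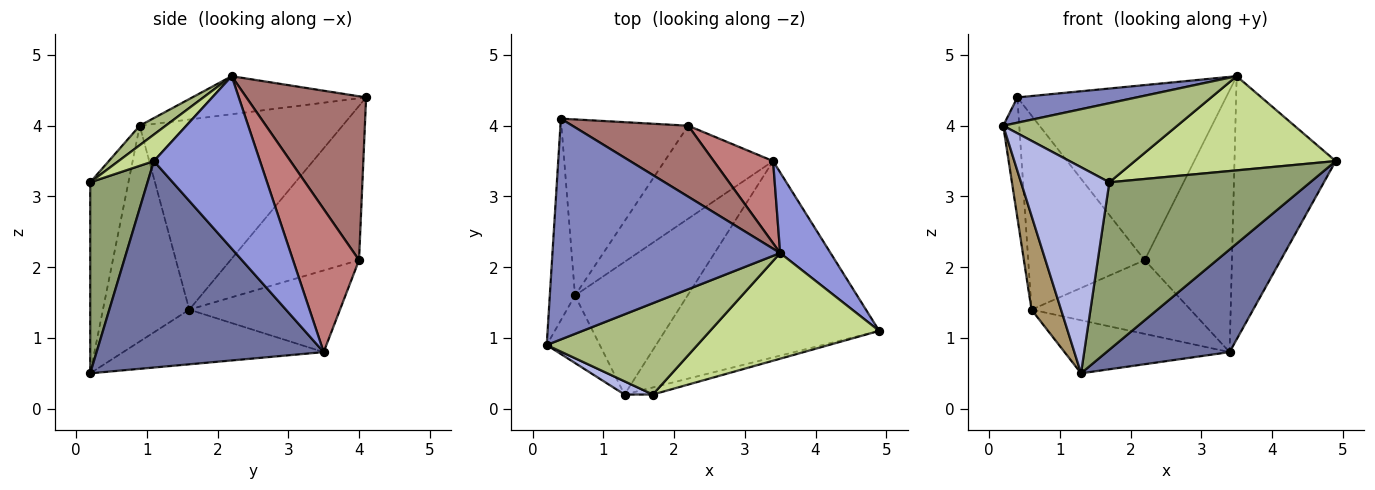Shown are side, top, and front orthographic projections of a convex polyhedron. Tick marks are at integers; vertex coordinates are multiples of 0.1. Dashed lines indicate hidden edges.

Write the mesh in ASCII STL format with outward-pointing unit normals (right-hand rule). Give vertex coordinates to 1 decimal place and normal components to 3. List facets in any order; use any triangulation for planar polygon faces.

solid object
 facet normal 0.650 -0.352 -0.674
  outer loop
   vertex 3.4 3.5 0.8
   vertex 4.9 1.1 3.5
   vertex 1.3 0.2 0.5
  endloop
 endfacet
 facet normal -0.164 -0.112 0.980
  outer loop
   vertex 3.5 2.2 4.7
   vertex 0.4 4.1 4.4
   vertex 0.2 0.9 4.0
  endloop
 endfacet
 facet normal 0.708 0.675 0.207
  outer loop
   vertex 3.5 2.2 4.7
   vertex 4.9 1.1 3.5
   vertex 3.4 3.5 0.8
  endloop
 endfacet
 facet normal -0.396 -0.916 0.059
  outer loop
   vertex 1.7 0.2 3.2
   vertex 0.2 0.9 4.0
   vertex 1.3 0.2 0.5
  endloop
 endfacet
 facet normal 0.274 -0.961 -0.041
  outer loop
   vertex 1.7 0.2 3.2
   vertex 1.3 0.2 0.5
   vertex 4.9 1.1 3.5
  endloop
 endfacet
 facet normal 0.097 -0.652 0.752
  outer loop
   vertex 1.7 0.2 3.2
   vertex 3.5 2.2 4.7
   vertex 0.2 0.9 4.0
  endloop
 endfacet
 facet normal 0.116 -0.661 0.741
  outer loop
   vertex 1.7 0.2 3.2
   vertex 4.9 1.1 3.5
   vertex 3.5 2.2 4.7
  endloop
 endfacet
 facet normal -0.988 0.078 -0.131
  outer loop
   vertex 0.6 1.6 1.4
   vertex 0.2 0.9 4.0
   vertex 0.4 4.1 4.4
  endloop
 endfacet
 facet normal -0.922 -0.315 -0.227
  outer loop
   vertex 0.6 1.6 1.4
   vertex 1.3 0.2 0.5
   vertex 0.2 0.9 4.0
  endloop
 endfacet
 facet normal -0.411 0.339 -0.846
  outer loop
   vertex 0.6 1.6 1.4
   vertex 3.4 3.5 0.8
   vertex 1.3 0.2 0.5
  endloop
 endfacet
 facet normal -0.633 0.574 -0.520
  outer loop
   vertex 2.2 4.0 2.1
   vertex 0.6 1.6 1.4
   vertex 0.4 4.1 4.4
  endloop
 endfacet
 facet normal -0.508 0.535 -0.675
  outer loop
   vertex 2.2 4.0 2.1
   vertex 3.4 3.5 0.8
   vertex 0.6 1.6 1.4
  endloop
 endfacet
 facet normal 0.469 0.818 0.332
  outer loop
   vertex 2.2 4.0 2.1
   vertex 0.4 4.1 4.4
   vertex 3.5 2.2 4.7
  endloop
 endfacet
 facet normal 0.585 0.774 0.243
  outer loop
   vertex 2.2 4.0 2.1
   vertex 3.5 2.2 4.7
   vertex 3.4 3.5 0.8
  endloop
 endfacet
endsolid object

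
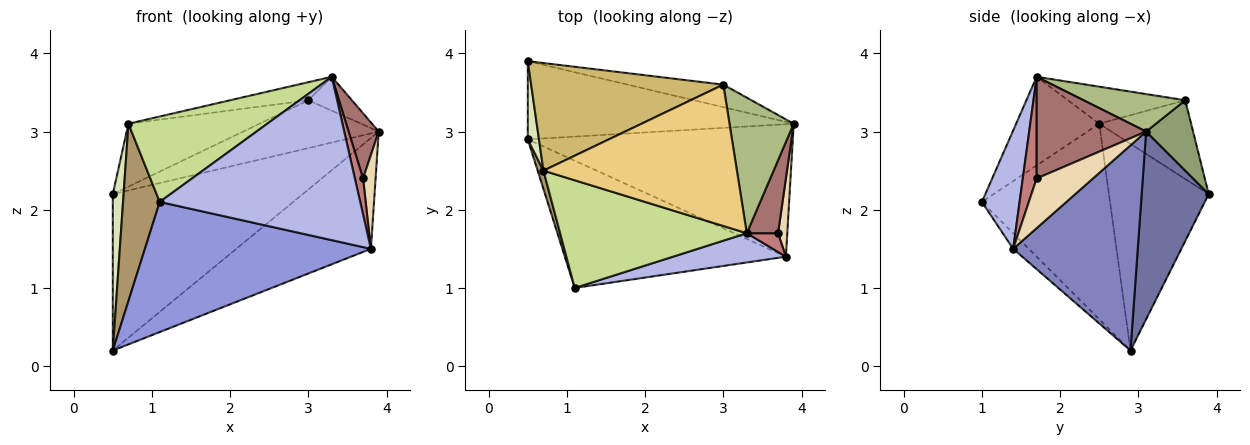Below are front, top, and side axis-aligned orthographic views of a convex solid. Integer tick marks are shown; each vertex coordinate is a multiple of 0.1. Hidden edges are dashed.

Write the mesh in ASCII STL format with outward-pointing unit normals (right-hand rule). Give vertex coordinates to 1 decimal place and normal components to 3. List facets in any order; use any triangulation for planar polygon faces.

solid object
 facet normal 0.301 0.853 -0.426
  outer loop
   vertex 0.5 2.9 0.2
   vertex 0.5 3.9 2.2
   vertex 3.9 3.1 3.0
  endloop
 endfacet
 facet normal 0.511 0.552 -0.659
  outer loop
   vertex 3.8 1.4 1.5
   vertex 0.5 2.9 0.2
   vertex 3.9 3.1 3.0
  endloop
 endfacet
 facet normal -0.049 -0.714 -0.698
  outer loop
   vertex 3.8 1.4 1.5
   vertex 1.1 1.0 2.1
   vertex 0.5 2.9 0.2
  endloop
 endfacet
 facet normal 0.182 -0.968 0.173
  outer loop
   vertex 3.3 1.7 3.7
   vertex 1.1 1.0 2.1
   vertex 3.8 1.4 1.5
  endloop
 endfacet
 facet normal 0.299 0.863 -0.407
  outer loop
   vertex 3.0 3.6 3.4
   vertex 3.9 3.1 3.0
   vertex 0.5 3.9 2.2
  endloop
 endfacet
 facet normal 0.493 0.211 0.844
  outer loop
   vertex 3.0 3.6 3.4
   vertex 3.3 1.7 3.7
   vertex 3.9 3.1 3.0
  endloop
 endfacet
 facet normal -0.349 -0.582 0.734
  outer loop
   vertex 0.7 2.5 3.1
   vertex 1.1 1.0 2.1
   vertex 3.3 1.7 3.7
  endloop
 endfacet
 facet normal -0.993 -0.107 0.054
  outer loop
   vertex 0.7 2.5 3.1
   vertex 0.5 3.9 2.2
   vertex 0.5 2.9 0.2
  endloop
 endfacet
 facet normal -0.961 -0.275 0.028
  outer loop
   vertex 0.7 2.5 3.1
   vertex 0.5 2.9 0.2
   vertex 1.1 1.0 2.1
  endloop
 endfacet
 facet normal -0.334 0.476 0.814
  outer loop
   vertex 0.7 2.5 3.1
   vertex 3.0 3.6 3.4
   vertex 0.5 3.9 2.2
  endloop
 endfacet
 facet normal -0.187 0.124 0.975
  outer loop
   vertex 0.7 2.5 3.1
   vertex 3.3 1.7 3.7
   vertex 3.0 3.6 3.4
  endloop
 endfacet
 facet normal 0.961 -0.213 0.178
  outer loop
   vertex 3.7 1.7 2.4
   vertex 3.8 1.4 1.5
   vertex 3.9 3.1 3.0
  endloop
 endfacet
 facet normal 0.924 -0.254 0.284
  outer loop
   vertex 3.7 1.7 2.4
   vertex 3.9 3.1 3.0
   vertex 3.3 1.7 3.7
  endloop
 endfacet
 facet normal 0.833 -0.491 0.256
  outer loop
   vertex 3.7 1.7 2.4
   vertex 3.3 1.7 3.7
   vertex 3.8 1.4 1.5
  endloop
 endfacet
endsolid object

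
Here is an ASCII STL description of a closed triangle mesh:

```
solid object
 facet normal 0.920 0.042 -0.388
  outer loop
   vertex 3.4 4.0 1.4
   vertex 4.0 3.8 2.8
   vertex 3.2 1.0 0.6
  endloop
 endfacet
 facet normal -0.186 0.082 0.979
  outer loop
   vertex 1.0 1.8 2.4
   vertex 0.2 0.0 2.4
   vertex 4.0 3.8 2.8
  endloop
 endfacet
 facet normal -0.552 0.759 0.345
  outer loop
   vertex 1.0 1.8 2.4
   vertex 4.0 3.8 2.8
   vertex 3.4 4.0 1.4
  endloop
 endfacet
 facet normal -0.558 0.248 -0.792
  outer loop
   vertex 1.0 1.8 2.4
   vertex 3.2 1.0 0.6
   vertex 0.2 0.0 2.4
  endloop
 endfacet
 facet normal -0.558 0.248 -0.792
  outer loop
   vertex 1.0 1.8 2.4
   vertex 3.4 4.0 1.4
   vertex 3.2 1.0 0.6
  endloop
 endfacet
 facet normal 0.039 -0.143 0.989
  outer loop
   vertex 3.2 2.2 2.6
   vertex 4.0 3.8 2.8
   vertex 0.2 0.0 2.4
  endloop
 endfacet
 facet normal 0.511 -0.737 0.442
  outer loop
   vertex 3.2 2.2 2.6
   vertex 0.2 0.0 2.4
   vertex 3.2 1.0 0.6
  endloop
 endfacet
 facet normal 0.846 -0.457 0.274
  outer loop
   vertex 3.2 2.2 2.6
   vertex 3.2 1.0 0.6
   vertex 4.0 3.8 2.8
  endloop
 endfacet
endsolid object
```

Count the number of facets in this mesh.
8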